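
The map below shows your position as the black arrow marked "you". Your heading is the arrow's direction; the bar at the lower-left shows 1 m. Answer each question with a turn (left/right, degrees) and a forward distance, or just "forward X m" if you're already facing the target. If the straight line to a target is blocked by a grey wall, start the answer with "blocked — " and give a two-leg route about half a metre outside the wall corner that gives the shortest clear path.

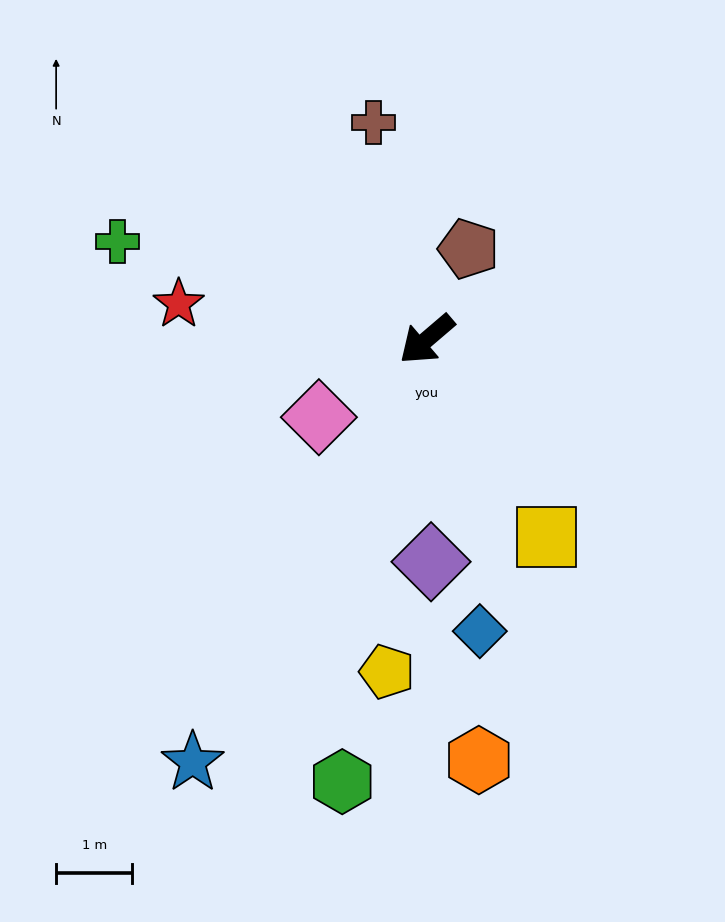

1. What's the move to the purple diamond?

turn left 51°, forward 2.9 m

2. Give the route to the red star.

turn right 49°, forward 3.3 m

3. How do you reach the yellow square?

turn left 81°, forward 3.0 m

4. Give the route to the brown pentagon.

turn right 155°, forward 1.3 m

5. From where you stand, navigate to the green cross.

turn right 58°, forward 4.3 m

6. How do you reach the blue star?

turn left 21°, forward 6.3 m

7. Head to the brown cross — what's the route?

turn right 117°, forward 2.9 m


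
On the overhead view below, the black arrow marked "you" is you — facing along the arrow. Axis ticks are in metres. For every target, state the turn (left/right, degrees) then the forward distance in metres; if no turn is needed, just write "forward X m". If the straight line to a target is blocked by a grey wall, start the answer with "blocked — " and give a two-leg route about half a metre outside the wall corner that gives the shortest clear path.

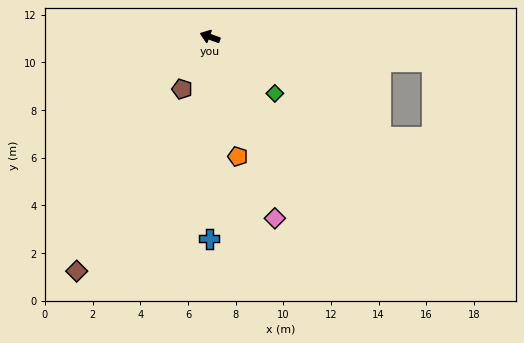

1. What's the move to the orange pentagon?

turn left 123°, forward 5.2 m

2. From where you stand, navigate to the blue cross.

turn left 110°, forward 8.5 m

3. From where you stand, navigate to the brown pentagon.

turn left 82°, forward 2.5 m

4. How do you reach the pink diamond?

turn left 130°, forward 8.1 m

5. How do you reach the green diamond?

turn left 159°, forward 3.6 m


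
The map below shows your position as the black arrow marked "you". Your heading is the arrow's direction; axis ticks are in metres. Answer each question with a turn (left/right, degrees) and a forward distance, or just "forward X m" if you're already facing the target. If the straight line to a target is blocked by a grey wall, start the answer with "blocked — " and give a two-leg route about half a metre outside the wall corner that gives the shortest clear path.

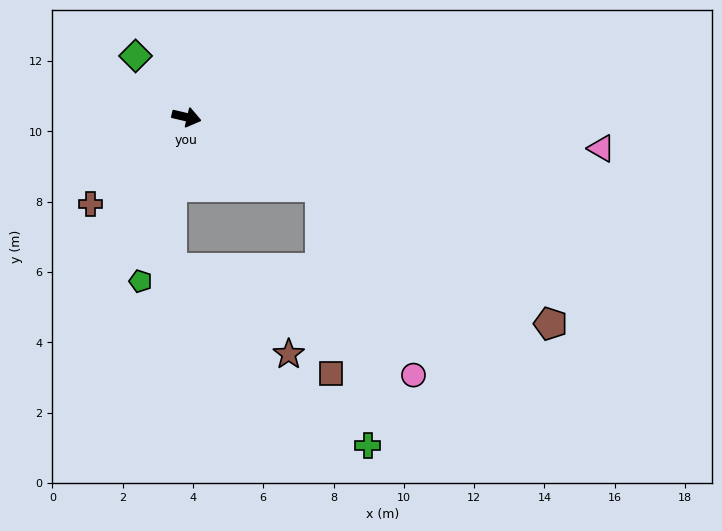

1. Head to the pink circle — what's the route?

blocked — turn right 15°, forward 4.3 m, then turn right 35°, forward 6.0 m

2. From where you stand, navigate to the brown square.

blocked — turn right 15°, forward 4.3 m, then turn right 59°, forward 5.3 m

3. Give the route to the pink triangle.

turn left 9°, forward 11.8 m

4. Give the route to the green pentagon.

turn right 93°, forward 4.8 m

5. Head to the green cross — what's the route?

blocked — turn right 15°, forward 4.3 m, then turn right 51°, forward 7.5 m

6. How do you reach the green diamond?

turn left 143°, forward 2.3 m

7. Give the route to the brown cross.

turn right 125°, forward 3.7 m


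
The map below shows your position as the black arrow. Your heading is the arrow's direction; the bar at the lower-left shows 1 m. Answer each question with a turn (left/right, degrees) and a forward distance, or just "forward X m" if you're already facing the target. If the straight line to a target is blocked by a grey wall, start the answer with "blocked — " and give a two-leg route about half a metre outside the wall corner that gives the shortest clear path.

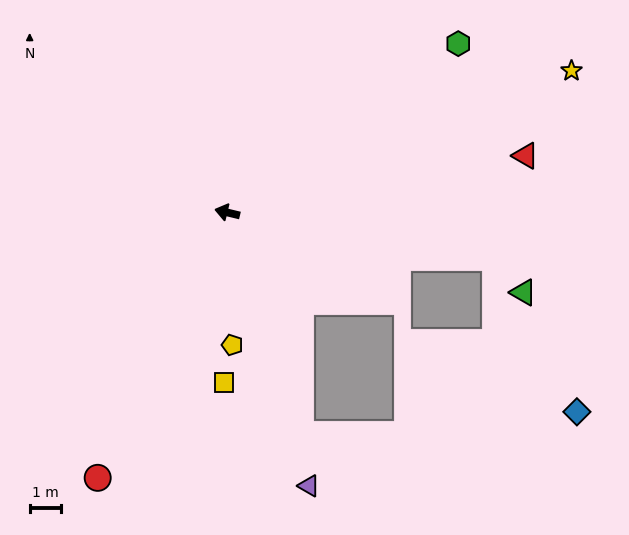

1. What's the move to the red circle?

turn left 78°, forward 9.5 m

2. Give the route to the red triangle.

turn right 156°, forward 9.8 m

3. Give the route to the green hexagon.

turn right 130°, forward 9.2 m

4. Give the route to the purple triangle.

turn left 120°, forward 9.2 m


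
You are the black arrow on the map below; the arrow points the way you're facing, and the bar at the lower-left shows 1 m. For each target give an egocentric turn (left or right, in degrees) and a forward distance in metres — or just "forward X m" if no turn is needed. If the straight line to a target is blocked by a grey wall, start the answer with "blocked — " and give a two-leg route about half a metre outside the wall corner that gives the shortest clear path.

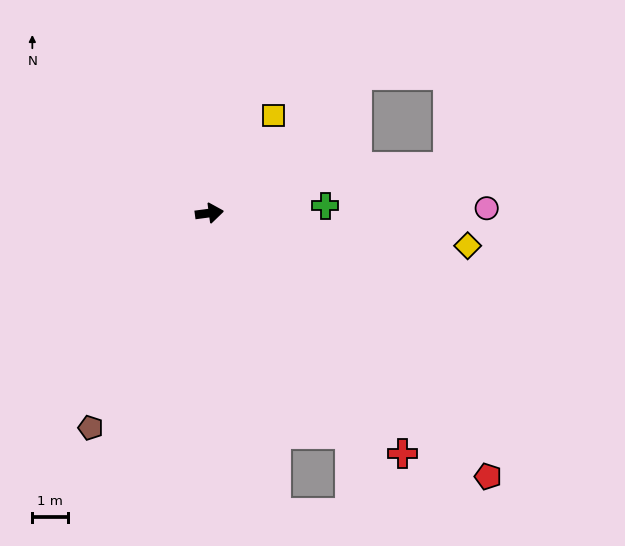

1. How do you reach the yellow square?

turn left 49°, forward 3.2 m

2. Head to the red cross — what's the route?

turn right 59°, forward 8.6 m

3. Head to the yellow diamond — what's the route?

turn right 15°, forward 7.2 m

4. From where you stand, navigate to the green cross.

turn right 4°, forward 3.2 m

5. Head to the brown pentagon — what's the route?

turn right 127°, forward 6.8 m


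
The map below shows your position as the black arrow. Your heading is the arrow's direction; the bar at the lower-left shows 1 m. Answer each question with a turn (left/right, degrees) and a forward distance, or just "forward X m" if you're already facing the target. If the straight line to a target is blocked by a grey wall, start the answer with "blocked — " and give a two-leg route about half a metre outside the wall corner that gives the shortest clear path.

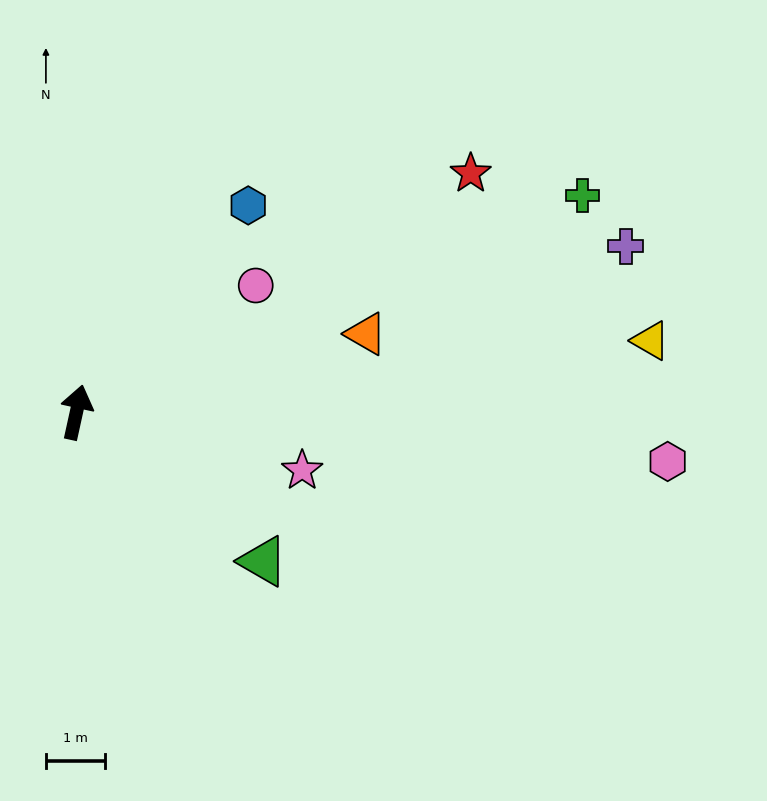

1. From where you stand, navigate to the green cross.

turn right 54°, forward 9.3 m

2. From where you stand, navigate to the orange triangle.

turn right 62°, forward 5.0 m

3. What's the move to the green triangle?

turn right 116°, forward 4.0 m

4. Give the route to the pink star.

turn right 92°, forward 3.9 m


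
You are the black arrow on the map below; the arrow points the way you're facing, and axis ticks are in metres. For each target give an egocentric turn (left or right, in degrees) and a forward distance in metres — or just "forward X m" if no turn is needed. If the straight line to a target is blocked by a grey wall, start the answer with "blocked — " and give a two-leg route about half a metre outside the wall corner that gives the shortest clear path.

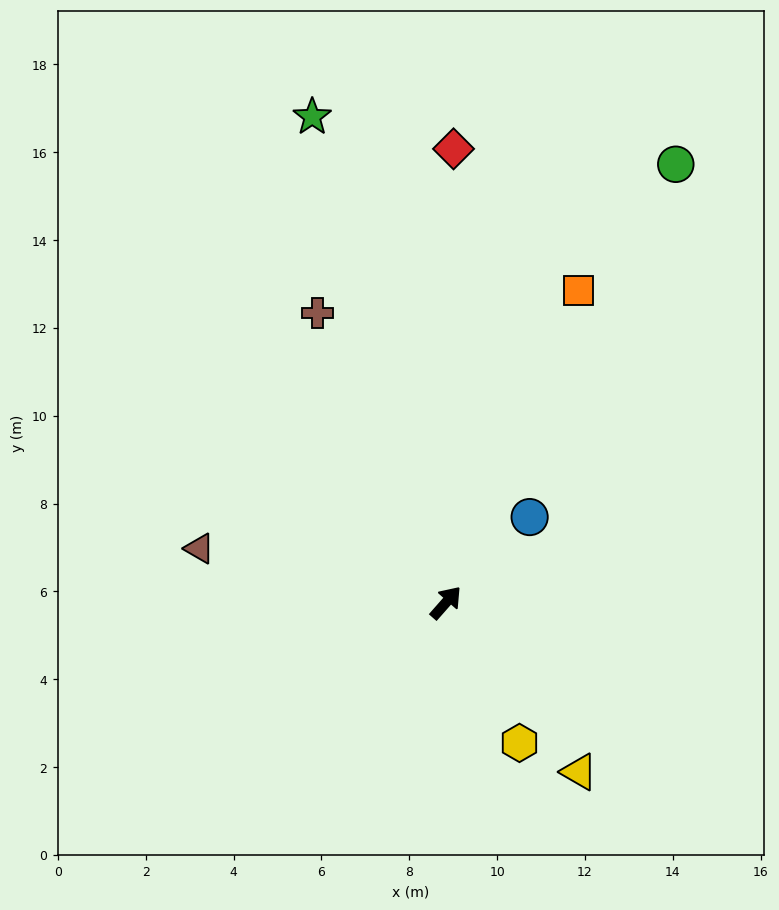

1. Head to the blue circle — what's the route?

turn right 3°, forward 2.7 m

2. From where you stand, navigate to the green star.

turn left 57°, forward 11.5 m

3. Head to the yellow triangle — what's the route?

turn right 101°, forward 4.9 m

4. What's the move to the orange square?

turn left 18°, forward 7.7 m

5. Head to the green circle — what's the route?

turn left 14°, forward 11.3 m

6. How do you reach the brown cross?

turn left 65°, forward 7.2 m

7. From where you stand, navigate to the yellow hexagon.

turn right 111°, forward 3.6 m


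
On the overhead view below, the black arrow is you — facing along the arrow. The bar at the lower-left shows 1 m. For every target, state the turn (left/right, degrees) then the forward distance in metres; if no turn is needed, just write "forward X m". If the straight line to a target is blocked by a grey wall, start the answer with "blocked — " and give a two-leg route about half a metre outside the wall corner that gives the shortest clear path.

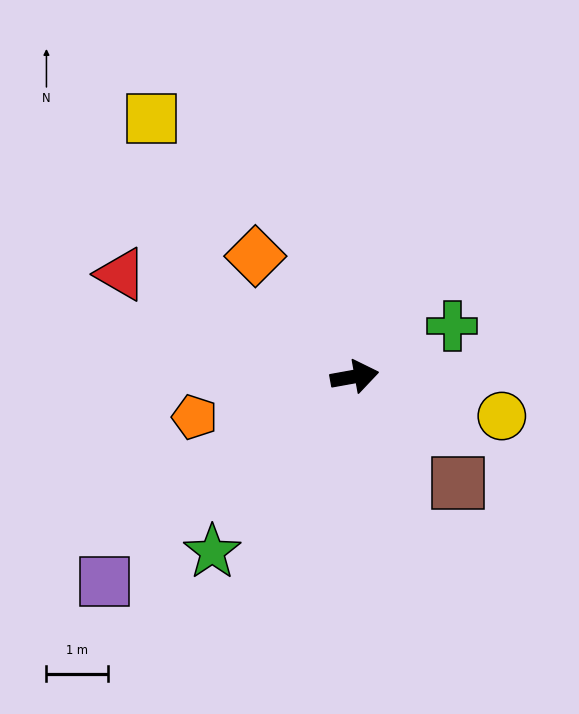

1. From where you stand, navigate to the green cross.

turn left 17°, forward 1.8 m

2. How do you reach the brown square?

turn right 56°, forward 2.4 m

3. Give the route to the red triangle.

turn left 146°, forward 4.1 m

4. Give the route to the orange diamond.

turn left 119°, forward 2.5 m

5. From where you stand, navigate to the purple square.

turn right 151°, forward 5.2 m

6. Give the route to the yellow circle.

turn right 25°, forward 2.5 m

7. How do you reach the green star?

turn right 139°, forward 3.6 m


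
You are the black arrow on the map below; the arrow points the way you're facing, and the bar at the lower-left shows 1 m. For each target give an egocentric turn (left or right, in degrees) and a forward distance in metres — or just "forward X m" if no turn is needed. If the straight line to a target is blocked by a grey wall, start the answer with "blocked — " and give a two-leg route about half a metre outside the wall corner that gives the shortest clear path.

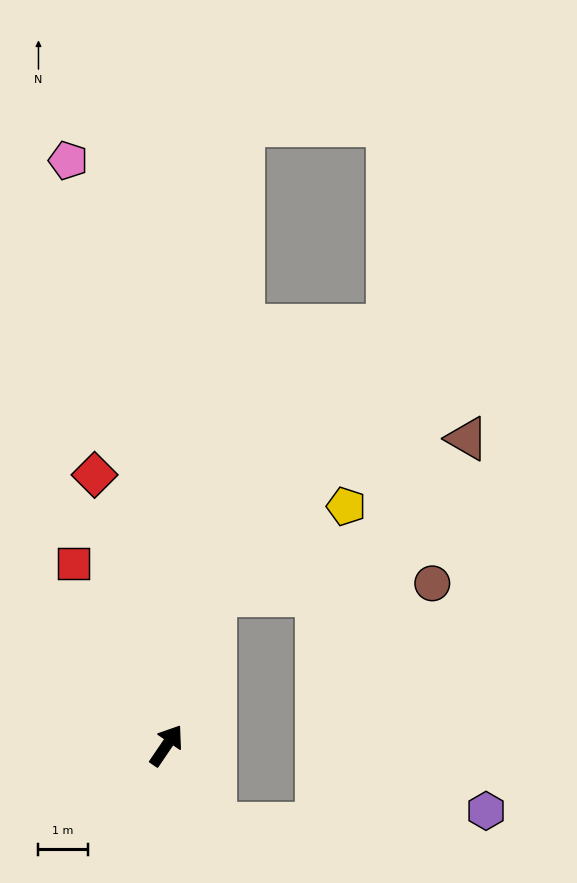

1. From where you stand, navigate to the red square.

turn left 61°, forward 4.2 m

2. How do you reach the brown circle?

blocked — turn left 16°, forward 3.2 m, then turn right 69°, forward 4.4 m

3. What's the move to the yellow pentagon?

blocked — turn left 16°, forward 3.2 m, then turn right 37°, forward 3.2 m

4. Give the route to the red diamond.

turn left 49°, forward 5.7 m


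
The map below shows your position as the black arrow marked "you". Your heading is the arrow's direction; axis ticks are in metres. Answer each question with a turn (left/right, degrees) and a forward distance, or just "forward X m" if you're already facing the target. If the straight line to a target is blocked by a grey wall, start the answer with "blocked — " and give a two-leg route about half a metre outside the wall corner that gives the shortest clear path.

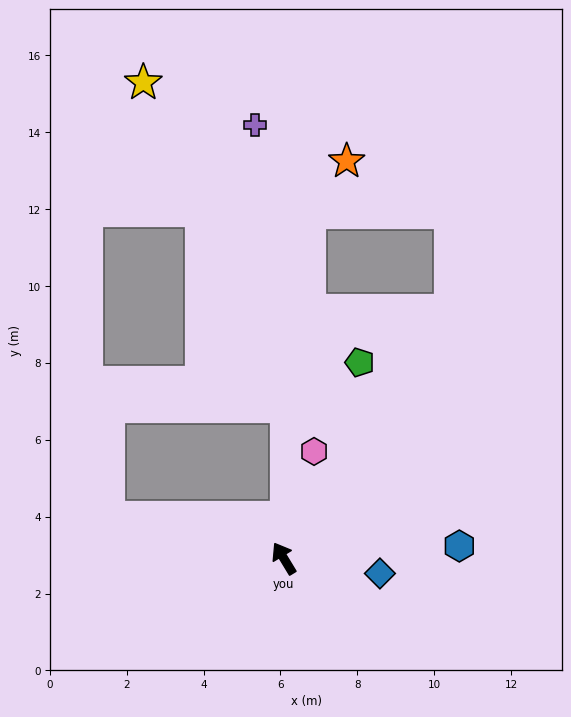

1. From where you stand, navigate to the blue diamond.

turn right 130°, forward 2.5 m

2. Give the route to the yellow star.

blocked — turn right 32°, forward 4.0 m, then turn left 25°, forward 9.2 m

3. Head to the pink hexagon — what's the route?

turn right 47°, forward 2.9 m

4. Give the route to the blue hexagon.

turn right 117°, forward 4.6 m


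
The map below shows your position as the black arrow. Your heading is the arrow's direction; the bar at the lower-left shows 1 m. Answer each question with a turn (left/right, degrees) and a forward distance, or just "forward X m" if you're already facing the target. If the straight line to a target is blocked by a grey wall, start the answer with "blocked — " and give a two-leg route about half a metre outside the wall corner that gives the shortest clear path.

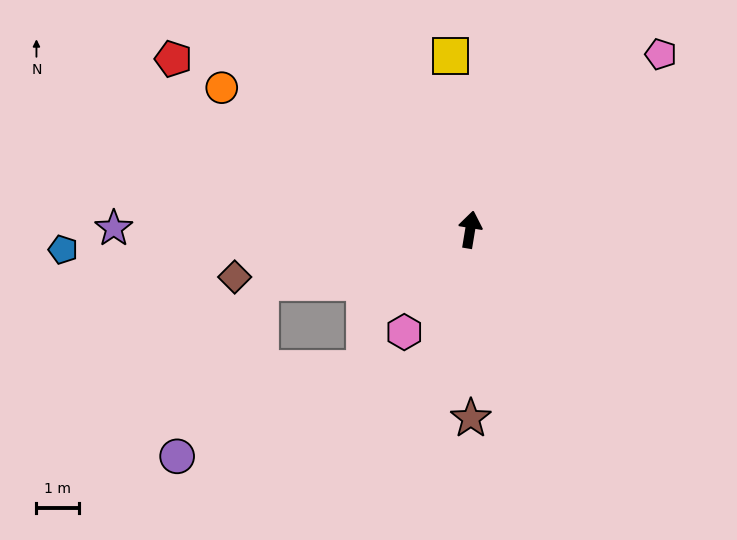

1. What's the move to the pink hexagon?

turn left 157°, forward 2.9 m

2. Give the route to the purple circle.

blocked — turn left 114°, forward 5.1 m, then turn left 50°, forward 4.6 m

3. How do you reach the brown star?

turn right 170°, forward 4.5 m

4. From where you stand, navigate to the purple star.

turn left 99°, forward 8.5 m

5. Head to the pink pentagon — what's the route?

turn right 38°, forward 6.1 m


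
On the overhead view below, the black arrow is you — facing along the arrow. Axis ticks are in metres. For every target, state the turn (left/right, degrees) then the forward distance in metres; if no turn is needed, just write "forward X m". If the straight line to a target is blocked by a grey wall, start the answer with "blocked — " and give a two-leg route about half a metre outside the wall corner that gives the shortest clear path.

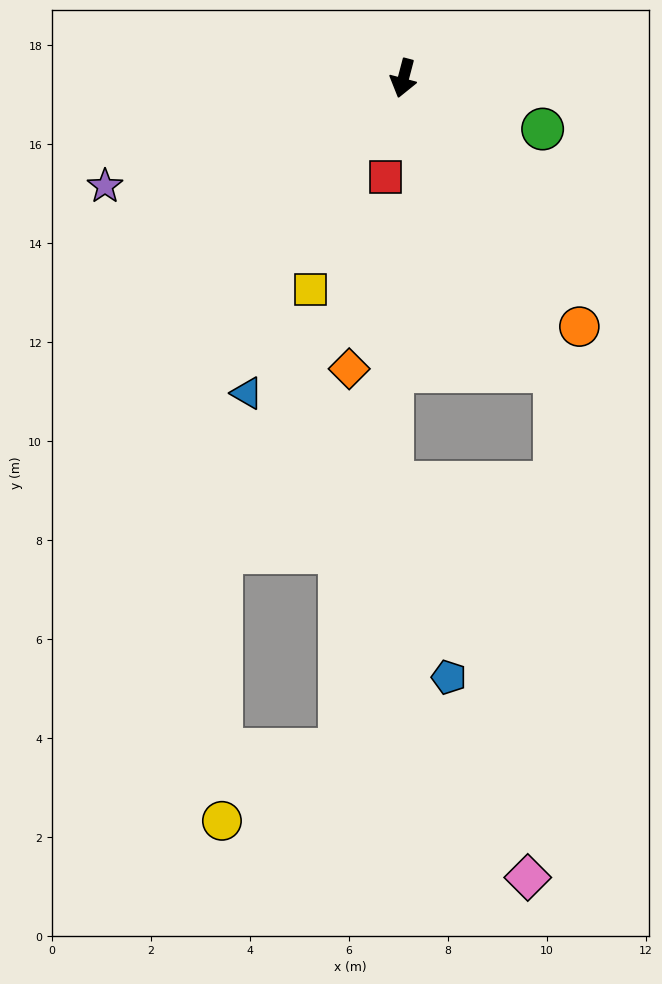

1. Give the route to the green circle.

turn left 85°, forward 3.0 m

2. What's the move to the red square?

turn left 4°, forward 2.0 m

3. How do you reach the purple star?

turn right 55°, forward 6.4 m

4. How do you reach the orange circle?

turn left 50°, forward 6.1 m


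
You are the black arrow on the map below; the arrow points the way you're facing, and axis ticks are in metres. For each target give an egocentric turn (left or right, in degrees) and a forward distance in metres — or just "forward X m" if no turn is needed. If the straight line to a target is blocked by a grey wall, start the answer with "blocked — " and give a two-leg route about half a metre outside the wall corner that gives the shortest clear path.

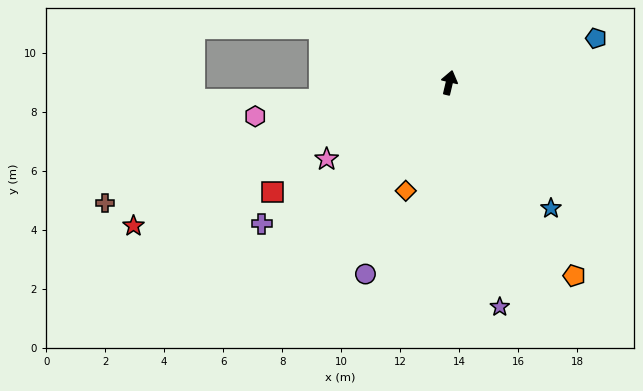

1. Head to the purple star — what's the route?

turn right 154°, forward 7.8 m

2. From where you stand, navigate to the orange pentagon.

turn right 134°, forward 7.8 m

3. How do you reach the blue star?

turn right 128°, forward 5.5 m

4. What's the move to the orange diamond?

turn left 171°, forward 4.0 m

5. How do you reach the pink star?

turn left 135°, forward 4.9 m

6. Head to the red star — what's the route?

turn left 128°, forward 11.8 m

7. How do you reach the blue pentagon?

turn right 60°, forward 5.2 m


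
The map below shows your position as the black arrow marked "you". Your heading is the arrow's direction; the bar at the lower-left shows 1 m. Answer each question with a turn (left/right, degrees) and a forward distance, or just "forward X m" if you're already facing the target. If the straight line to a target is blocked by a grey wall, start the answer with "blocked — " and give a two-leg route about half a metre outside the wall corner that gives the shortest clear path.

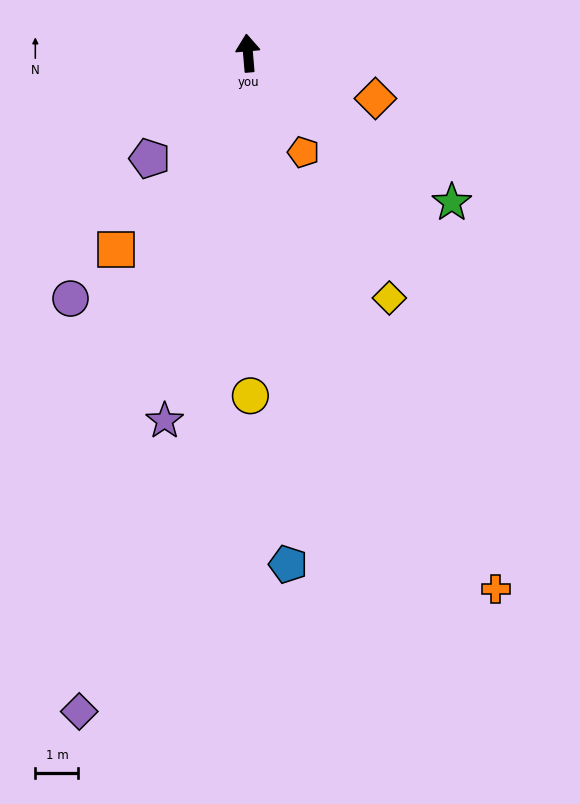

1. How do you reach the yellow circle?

turn left 176°, forward 7.9 m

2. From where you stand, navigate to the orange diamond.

turn right 114°, forward 3.1 m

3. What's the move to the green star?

turn right 131°, forward 5.9 m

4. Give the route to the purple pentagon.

turn left 132°, forward 3.3 m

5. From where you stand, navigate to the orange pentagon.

turn right 156°, forward 2.6 m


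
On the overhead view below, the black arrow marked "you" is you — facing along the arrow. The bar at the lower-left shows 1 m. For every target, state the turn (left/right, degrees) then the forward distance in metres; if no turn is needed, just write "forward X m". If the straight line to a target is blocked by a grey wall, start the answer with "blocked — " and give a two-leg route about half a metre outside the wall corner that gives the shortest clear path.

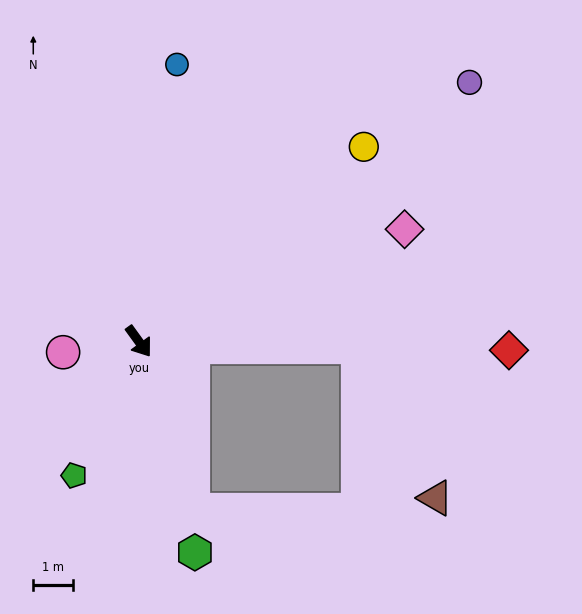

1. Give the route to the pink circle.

turn right 118°, forward 1.9 m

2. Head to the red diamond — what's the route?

turn left 53°, forward 9.2 m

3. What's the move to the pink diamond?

turn left 77°, forward 7.2 m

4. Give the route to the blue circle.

turn left 136°, forward 7.0 m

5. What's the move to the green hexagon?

turn right 21°, forward 5.4 m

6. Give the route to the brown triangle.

blocked — turn left 53°, forward 5.5 m, then turn right 62°, forward 4.2 m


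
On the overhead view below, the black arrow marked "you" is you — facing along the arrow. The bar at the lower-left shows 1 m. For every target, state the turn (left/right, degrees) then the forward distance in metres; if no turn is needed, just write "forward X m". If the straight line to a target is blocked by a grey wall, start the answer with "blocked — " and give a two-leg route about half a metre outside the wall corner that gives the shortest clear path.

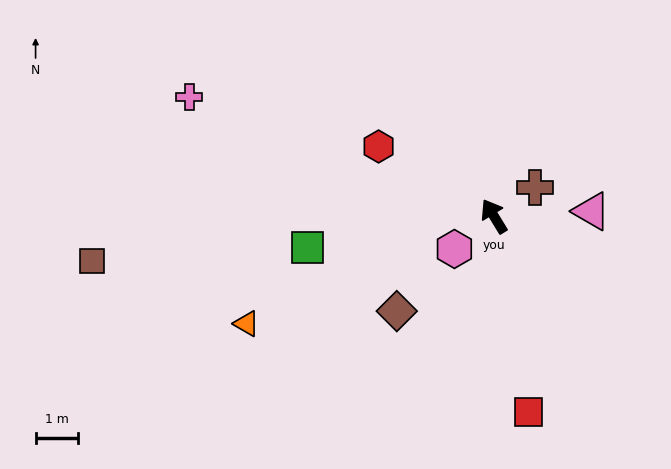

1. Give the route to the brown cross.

turn right 87°, forward 1.2 m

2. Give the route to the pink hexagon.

turn left 98°, forward 1.2 m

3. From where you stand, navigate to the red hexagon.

turn left 27°, forward 3.2 m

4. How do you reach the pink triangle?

turn right 118°, forward 2.3 m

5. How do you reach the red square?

turn left 159°, forward 4.6 m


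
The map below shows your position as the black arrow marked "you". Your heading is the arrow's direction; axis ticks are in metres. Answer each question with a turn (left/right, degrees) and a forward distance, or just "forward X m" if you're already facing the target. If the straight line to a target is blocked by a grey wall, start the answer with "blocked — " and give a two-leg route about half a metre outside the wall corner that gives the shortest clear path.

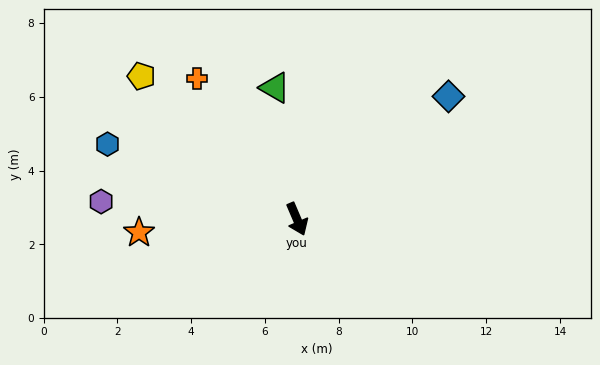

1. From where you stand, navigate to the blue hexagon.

turn right 135°, forward 5.5 m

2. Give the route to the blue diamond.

turn left 106°, forward 5.3 m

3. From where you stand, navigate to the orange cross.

turn right 168°, forward 4.7 m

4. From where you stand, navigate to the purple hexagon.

turn right 118°, forward 5.3 m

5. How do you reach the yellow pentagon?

turn right 156°, forward 5.7 m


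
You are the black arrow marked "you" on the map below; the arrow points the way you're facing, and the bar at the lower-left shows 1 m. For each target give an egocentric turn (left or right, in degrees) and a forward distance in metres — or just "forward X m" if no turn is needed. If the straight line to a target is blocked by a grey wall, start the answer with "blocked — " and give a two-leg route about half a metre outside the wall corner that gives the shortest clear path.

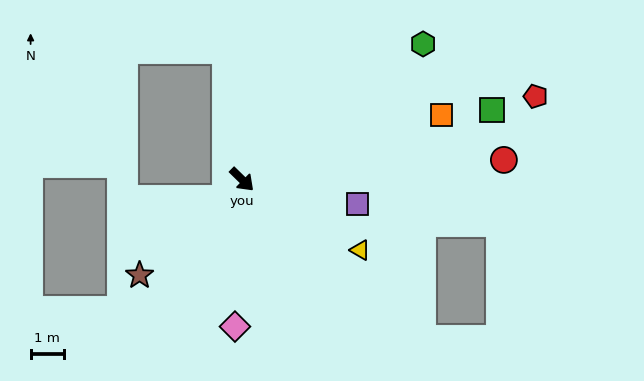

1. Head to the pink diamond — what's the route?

turn right 48°, forward 4.4 m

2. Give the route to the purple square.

turn left 32°, forward 3.6 m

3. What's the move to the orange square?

turn left 62°, forward 6.3 m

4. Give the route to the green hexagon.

turn left 81°, forward 6.8 m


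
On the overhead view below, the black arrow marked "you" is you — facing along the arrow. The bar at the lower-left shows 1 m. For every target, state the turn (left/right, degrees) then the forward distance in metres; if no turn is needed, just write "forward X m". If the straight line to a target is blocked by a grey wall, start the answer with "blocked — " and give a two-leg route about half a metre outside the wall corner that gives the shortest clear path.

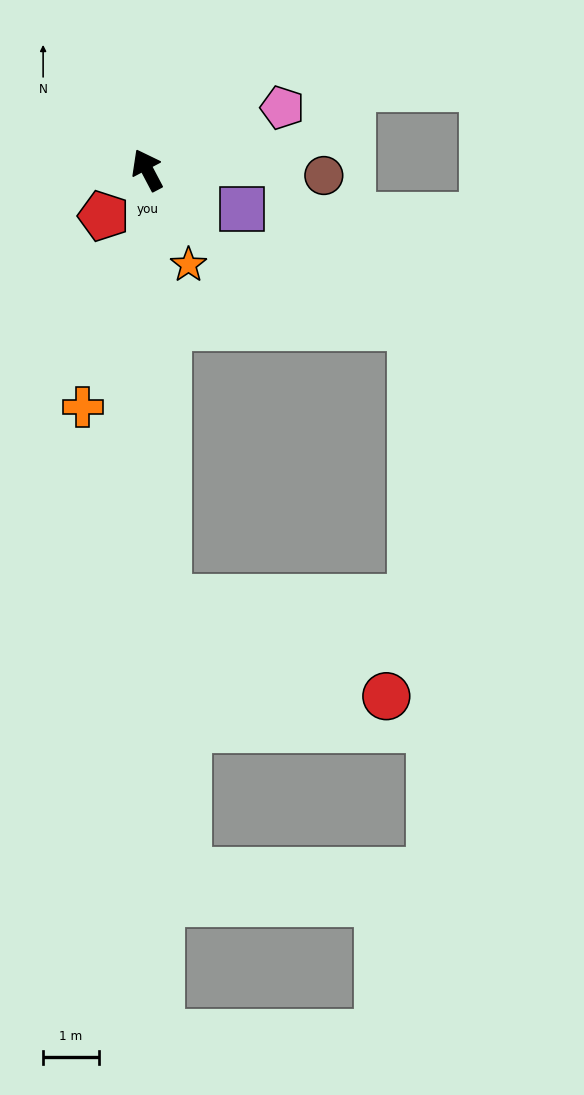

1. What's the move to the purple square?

turn right 140°, forward 1.8 m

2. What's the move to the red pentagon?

turn left 109°, forward 1.1 m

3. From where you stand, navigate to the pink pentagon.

turn right 93°, forward 2.7 m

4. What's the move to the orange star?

turn left 176°, forward 1.9 m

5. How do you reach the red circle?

blocked — turn left 155°, forward 7.7 m, then turn left 63°, forward 4.3 m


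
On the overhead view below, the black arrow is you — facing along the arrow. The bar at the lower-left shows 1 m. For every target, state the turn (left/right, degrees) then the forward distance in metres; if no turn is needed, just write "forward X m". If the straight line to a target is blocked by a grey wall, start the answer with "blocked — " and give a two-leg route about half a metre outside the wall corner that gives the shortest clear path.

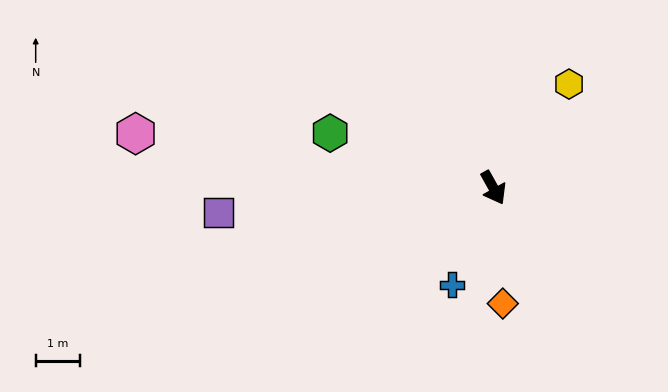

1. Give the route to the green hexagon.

turn right 138°, forward 3.9 m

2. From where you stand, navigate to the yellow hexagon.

turn left 115°, forward 2.9 m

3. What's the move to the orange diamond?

turn right 25°, forward 2.6 m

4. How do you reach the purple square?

turn right 114°, forward 6.2 m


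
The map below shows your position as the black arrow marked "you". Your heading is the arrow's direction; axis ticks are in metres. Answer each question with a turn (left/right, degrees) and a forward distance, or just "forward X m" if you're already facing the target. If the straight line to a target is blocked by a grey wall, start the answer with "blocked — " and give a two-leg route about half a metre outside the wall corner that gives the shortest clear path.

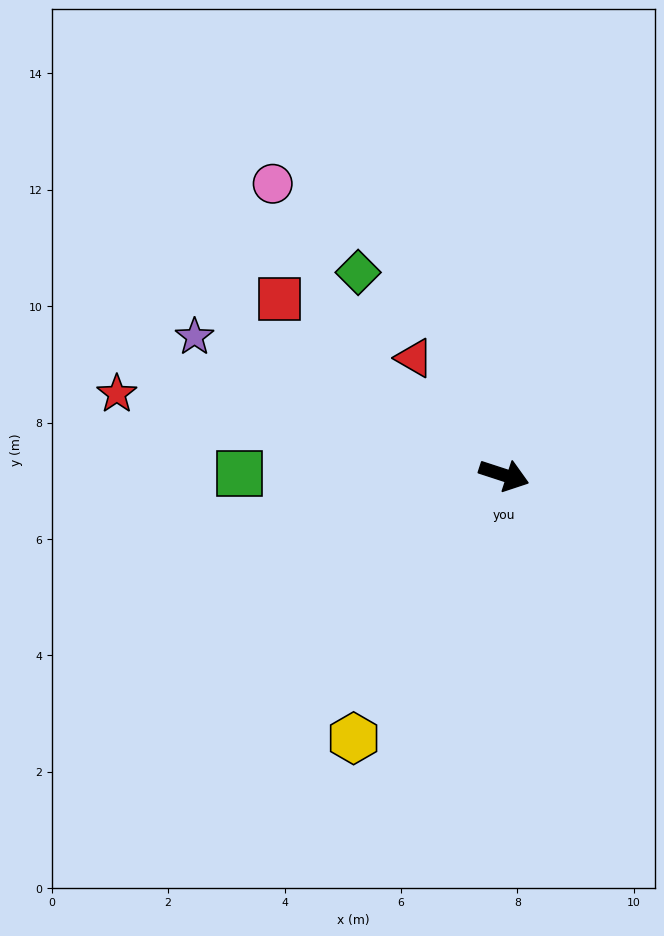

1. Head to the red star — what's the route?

turn right 174°, forward 6.8 m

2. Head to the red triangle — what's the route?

turn left 146°, forward 2.5 m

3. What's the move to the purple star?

turn left 174°, forward 5.8 m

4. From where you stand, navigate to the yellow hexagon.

turn right 102°, forward 5.2 m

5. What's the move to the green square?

turn right 162°, forward 4.5 m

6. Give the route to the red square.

turn left 160°, forward 4.9 m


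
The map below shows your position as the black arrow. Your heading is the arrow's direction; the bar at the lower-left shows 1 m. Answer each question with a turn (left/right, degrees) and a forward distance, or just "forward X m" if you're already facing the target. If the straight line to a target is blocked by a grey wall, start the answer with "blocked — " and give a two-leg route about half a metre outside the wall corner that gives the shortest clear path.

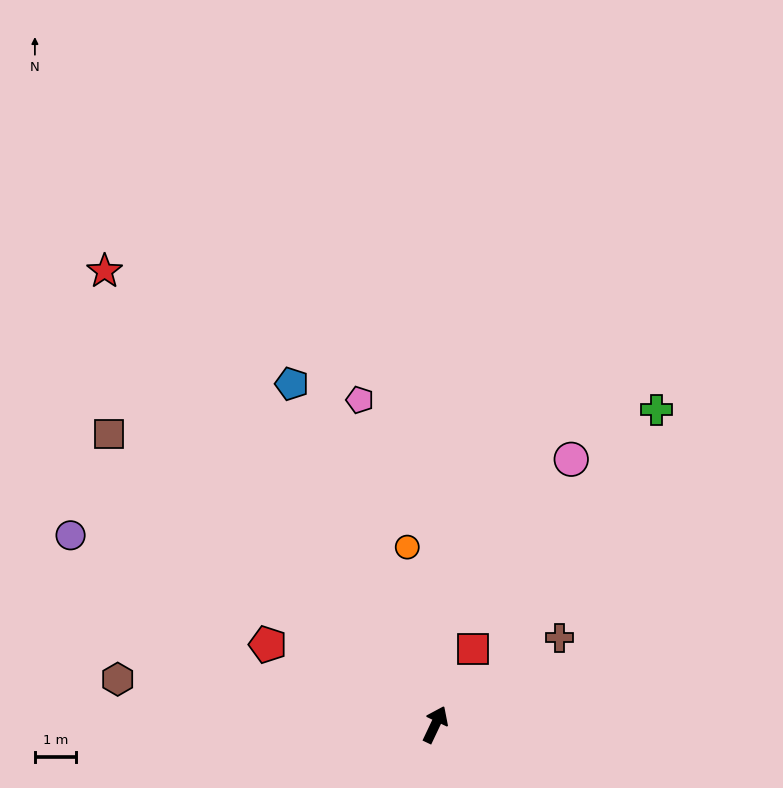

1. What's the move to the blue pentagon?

turn left 48°, forward 9.1 m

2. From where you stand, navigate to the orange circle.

turn left 34°, forward 4.4 m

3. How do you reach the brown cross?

turn right 30°, forward 3.7 m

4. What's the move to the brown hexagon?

turn left 107°, forward 7.9 m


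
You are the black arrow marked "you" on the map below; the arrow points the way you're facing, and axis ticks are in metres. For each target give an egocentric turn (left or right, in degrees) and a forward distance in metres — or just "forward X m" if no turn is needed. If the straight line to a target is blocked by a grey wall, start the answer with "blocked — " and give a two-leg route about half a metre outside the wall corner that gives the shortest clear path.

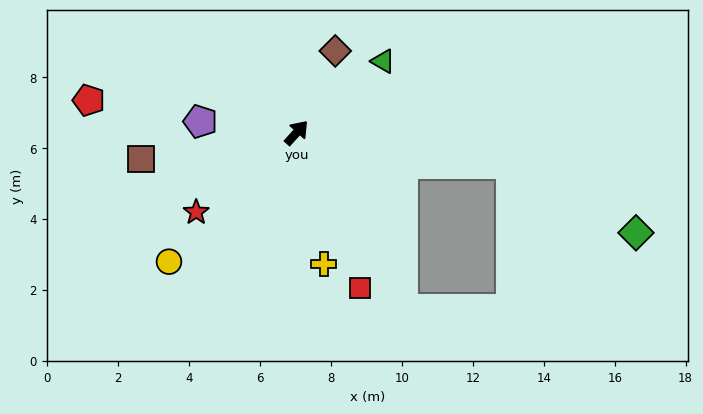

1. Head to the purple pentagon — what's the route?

turn left 125°, forward 2.7 m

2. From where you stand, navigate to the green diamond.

blocked — turn right 56°, forward 6.1 m, then turn right 21°, forward 4.0 m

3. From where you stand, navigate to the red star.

turn left 170°, forward 3.6 m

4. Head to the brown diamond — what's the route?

turn left 17°, forward 2.5 m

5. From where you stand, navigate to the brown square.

turn left 142°, forward 4.5 m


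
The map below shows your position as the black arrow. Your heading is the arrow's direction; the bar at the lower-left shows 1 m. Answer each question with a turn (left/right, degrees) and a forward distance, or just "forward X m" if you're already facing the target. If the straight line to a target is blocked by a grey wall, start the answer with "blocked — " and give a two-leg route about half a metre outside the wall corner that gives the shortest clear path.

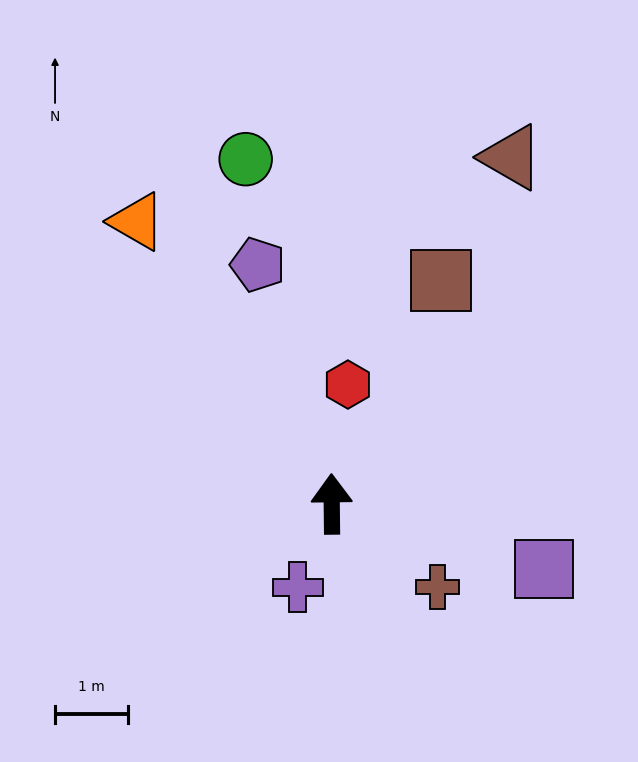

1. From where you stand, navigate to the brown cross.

turn right 129°, forward 1.8 m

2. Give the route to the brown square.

turn right 27°, forward 3.4 m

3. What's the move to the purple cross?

turn left 157°, forward 1.2 m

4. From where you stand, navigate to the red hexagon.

turn right 8°, forward 1.6 m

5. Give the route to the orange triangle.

turn left 34°, forward 4.7 m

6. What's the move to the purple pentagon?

turn left 17°, forward 3.4 m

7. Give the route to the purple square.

turn right 108°, forward 3.0 m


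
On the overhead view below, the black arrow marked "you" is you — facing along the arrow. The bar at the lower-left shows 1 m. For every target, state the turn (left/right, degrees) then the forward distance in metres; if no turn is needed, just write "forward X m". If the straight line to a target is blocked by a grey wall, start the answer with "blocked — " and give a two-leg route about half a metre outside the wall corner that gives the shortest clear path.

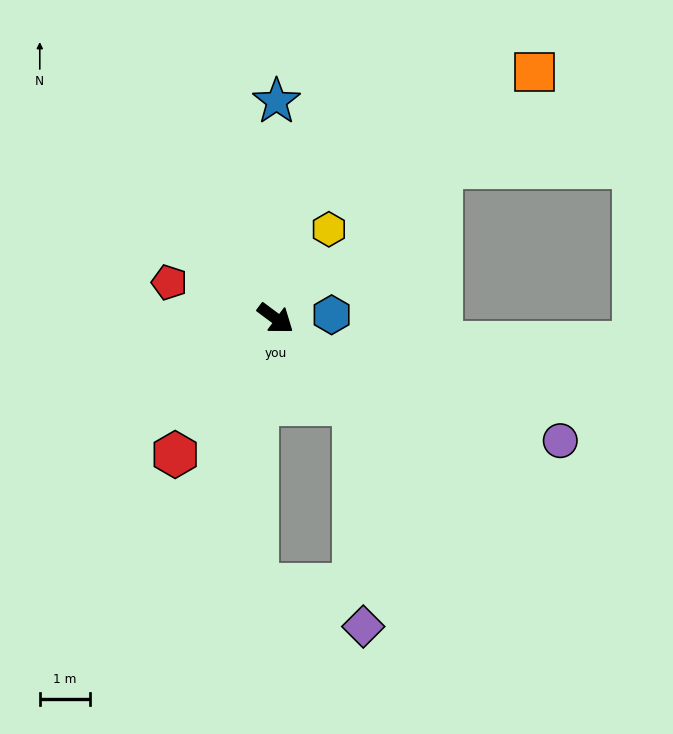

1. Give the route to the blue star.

turn left 126°, forward 4.3 m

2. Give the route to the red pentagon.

turn right 162°, forward 2.2 m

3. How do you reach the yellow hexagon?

turn left 96°, forward 2.1 m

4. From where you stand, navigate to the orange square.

turn left 80°, forward 7.1 m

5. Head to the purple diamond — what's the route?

blocked — turn right 11°, forward 2.3 m, then turn right 40°, forward 4.4 m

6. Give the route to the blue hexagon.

turn left 40°, forward 1.1 m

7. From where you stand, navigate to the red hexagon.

turn right 90°, forward 3.4 m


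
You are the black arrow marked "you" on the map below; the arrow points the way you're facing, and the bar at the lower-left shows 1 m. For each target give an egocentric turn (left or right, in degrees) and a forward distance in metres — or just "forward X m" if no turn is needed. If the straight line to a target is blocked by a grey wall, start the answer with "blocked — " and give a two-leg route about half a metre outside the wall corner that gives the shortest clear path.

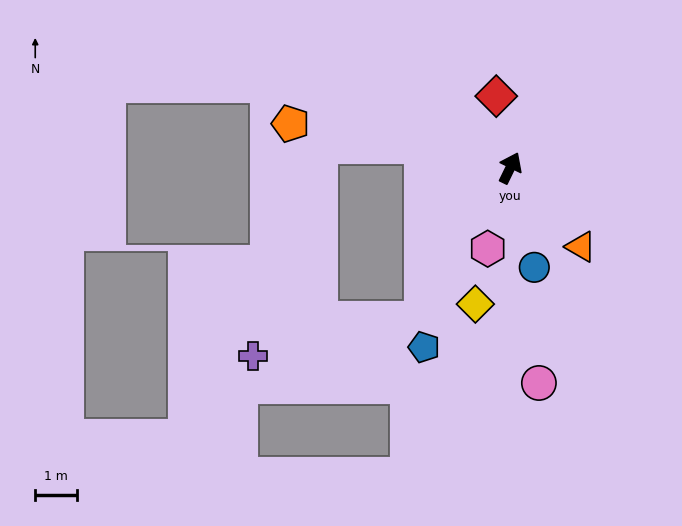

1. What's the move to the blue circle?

turn right 140°, forward 2.4 m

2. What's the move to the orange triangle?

turn right 112°, forward 2.5 m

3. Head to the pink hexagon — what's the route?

turn right 170°, forward 2.0 m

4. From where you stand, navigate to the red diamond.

turn left 37°, forward 1.7 m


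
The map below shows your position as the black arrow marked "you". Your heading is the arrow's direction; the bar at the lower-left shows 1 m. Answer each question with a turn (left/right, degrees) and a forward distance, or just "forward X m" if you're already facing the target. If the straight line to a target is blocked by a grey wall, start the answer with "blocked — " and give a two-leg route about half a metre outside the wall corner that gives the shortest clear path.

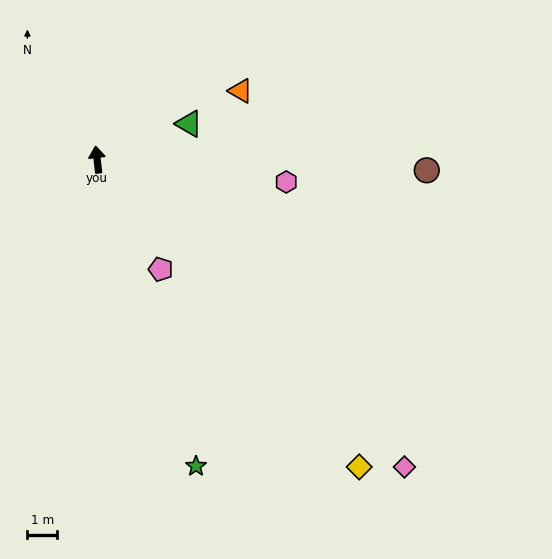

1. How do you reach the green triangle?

turn right 75°, forward 3.3 m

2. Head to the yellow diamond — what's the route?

turn right 146°, forward 13.6 m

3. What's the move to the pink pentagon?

turn right 157°, forward 4.3 m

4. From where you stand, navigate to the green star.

turn right 169°, forward 10.9 m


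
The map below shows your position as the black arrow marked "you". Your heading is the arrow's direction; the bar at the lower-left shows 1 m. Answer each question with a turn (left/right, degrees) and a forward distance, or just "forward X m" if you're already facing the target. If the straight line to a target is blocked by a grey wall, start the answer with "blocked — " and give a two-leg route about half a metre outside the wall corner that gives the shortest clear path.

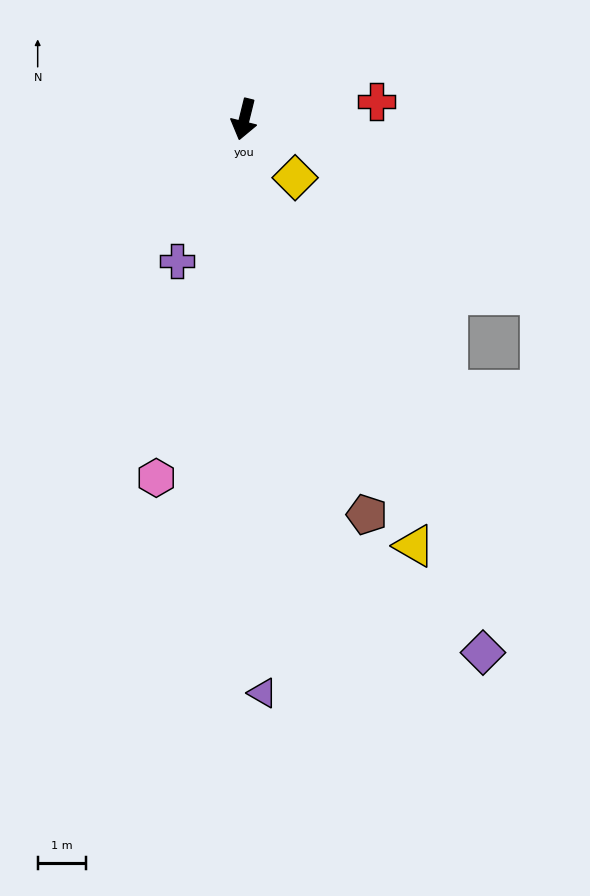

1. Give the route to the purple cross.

turn right 11°, forward 3.3 m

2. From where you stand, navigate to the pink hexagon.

forward 7.7 m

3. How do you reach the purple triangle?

turn left 16°, forward 12.0 m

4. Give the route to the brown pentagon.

turn left 31°, forward 8.7 m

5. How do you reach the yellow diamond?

turn left 55°, forward 1.6 m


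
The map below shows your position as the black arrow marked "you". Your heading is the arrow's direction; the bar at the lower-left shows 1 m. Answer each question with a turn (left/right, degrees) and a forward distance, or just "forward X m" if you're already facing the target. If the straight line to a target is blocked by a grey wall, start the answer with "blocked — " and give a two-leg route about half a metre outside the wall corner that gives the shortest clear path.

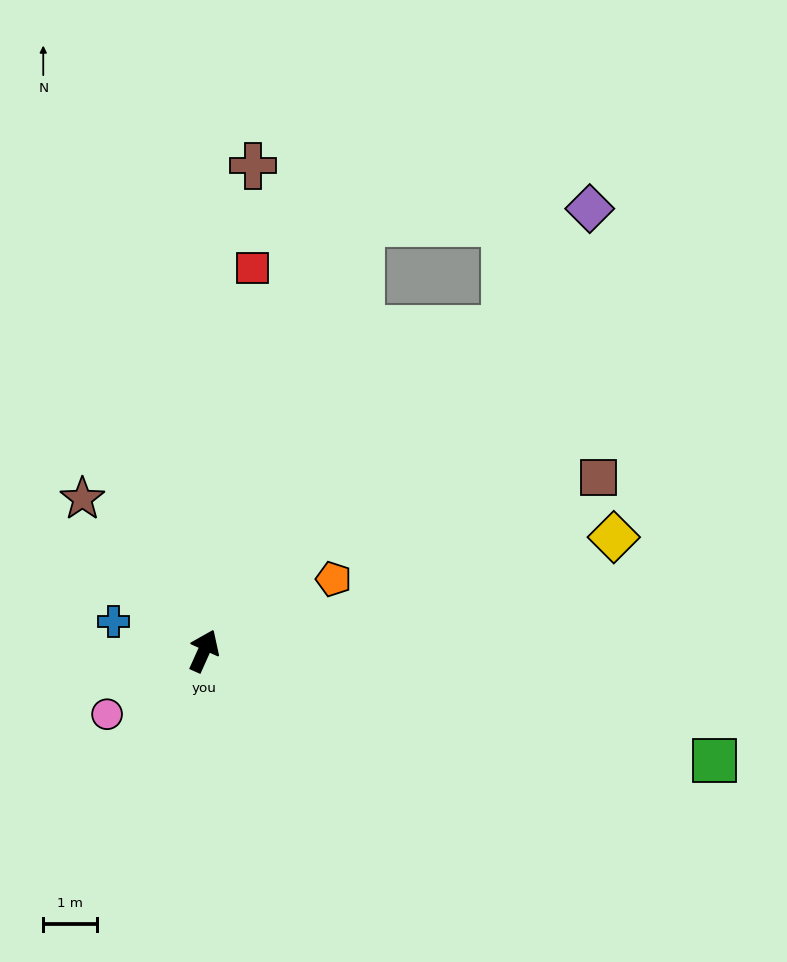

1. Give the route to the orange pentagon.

turn right 37°, forward 2.7 m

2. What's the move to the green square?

turn right 78°, forward 9.7 m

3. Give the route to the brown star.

turn left 63°, forward 3.6 m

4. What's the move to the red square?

turn left 17°, forward 7.1 m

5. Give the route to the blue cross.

turn left 96°, forward 1.8 m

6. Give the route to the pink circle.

turn left 147°, forward 2.1 m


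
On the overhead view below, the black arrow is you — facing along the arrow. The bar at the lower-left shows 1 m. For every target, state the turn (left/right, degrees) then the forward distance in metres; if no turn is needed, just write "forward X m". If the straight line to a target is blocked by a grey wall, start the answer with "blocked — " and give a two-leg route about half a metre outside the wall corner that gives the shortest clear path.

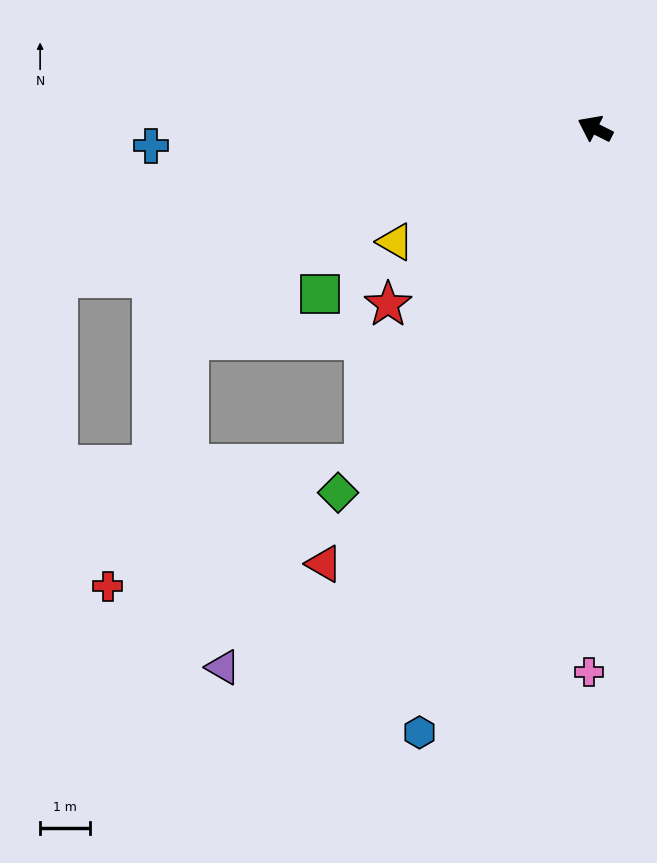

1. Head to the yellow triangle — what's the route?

turn left 56°, forward 4.6 m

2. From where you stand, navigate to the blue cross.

turn left 29°, forward 8.8 m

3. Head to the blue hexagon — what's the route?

turn left 100°, forward 12.5 m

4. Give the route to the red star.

turn left 67°, forward 5.4 m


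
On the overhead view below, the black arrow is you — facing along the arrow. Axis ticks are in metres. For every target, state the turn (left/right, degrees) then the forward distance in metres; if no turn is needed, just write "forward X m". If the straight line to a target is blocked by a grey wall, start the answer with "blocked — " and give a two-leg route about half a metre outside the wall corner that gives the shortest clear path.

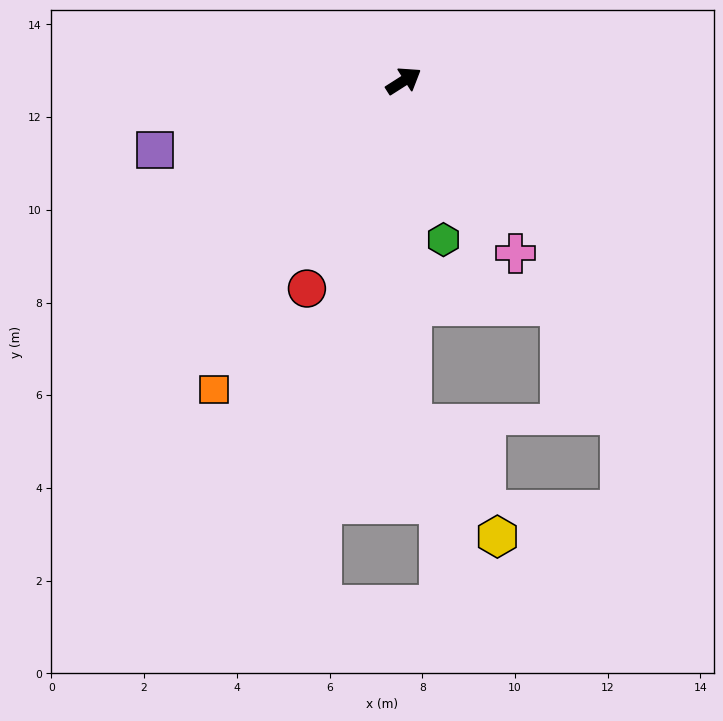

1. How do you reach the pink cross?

turn right 90°, forward 4.4 m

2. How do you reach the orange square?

turn right 154°, forward 7.8 m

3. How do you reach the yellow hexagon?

blocked — turn right 121°, forward 7.4 m, then turn left 36°, forward 3.0 m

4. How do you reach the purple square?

turn left 163°, forward 5.6 m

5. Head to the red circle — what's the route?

turn right 147°, forward 4.9 m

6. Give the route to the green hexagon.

turn right 108°, forward 3.5 m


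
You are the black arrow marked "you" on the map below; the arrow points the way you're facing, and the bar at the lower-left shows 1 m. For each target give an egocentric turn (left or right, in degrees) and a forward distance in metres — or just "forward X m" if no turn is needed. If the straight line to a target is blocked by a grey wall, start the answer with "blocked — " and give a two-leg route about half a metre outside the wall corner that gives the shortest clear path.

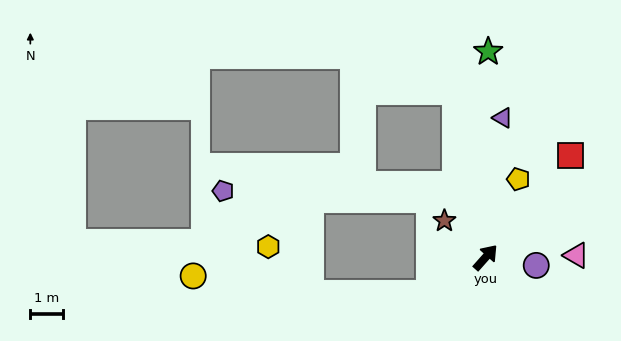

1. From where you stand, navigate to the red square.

forward 4.0 m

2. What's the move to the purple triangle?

turn left 35°, forward 4.2 m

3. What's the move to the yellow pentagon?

turn left 19°, forward 2.6 m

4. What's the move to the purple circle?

turn right 57°, forward 1.5 m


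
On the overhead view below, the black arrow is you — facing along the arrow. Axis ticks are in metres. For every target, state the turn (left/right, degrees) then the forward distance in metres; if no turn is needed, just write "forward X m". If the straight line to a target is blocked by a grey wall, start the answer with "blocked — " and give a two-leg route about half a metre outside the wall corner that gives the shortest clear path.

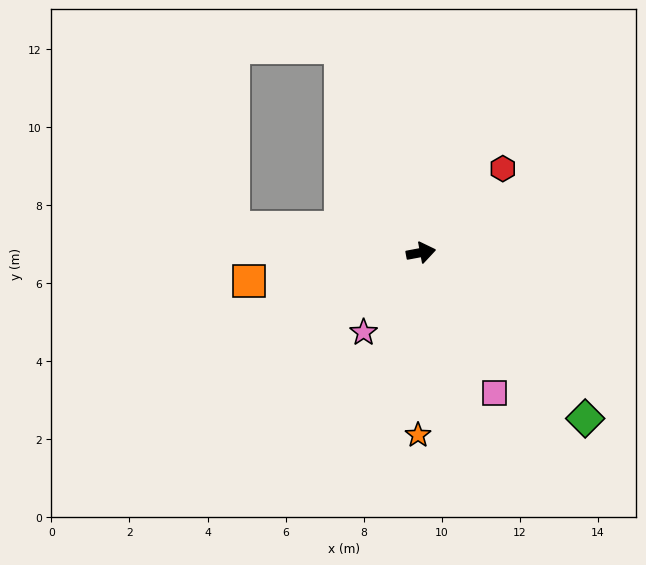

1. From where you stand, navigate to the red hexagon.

turn left 35°, forward 3.0 m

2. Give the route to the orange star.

turn right 102°, forward 4.7 m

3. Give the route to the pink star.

turn right 136°, forward 2.5 m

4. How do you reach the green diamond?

turn right 56°, forward 6.0 m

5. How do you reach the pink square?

turn right 73°, forward 4.1 m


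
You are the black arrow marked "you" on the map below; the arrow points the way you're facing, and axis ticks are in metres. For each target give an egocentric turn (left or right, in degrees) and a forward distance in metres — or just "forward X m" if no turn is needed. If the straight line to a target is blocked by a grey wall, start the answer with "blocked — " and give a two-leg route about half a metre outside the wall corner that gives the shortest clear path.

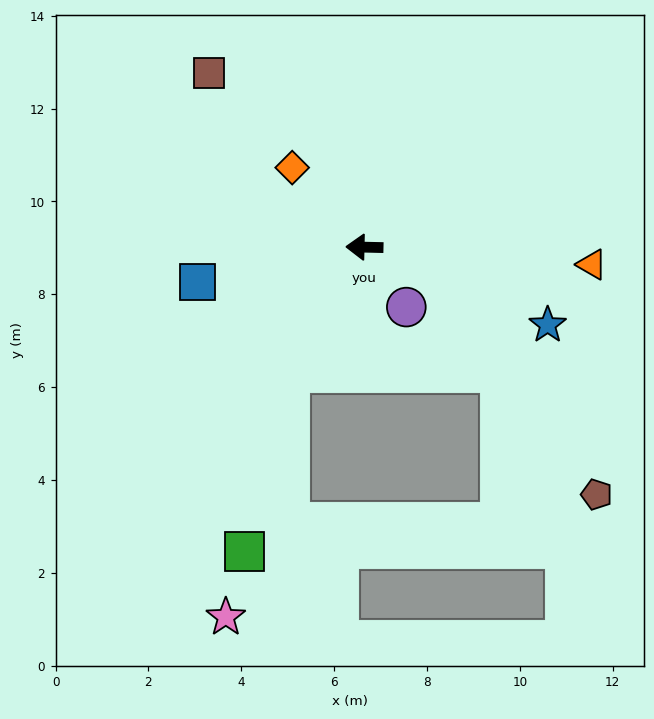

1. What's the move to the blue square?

turn left 13°, forward 3.7 m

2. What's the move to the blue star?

turn left 158°, forward 4.3 m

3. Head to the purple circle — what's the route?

turn left 126°, forward 1.6 m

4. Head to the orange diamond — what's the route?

turn right 46°, forward 2.3 m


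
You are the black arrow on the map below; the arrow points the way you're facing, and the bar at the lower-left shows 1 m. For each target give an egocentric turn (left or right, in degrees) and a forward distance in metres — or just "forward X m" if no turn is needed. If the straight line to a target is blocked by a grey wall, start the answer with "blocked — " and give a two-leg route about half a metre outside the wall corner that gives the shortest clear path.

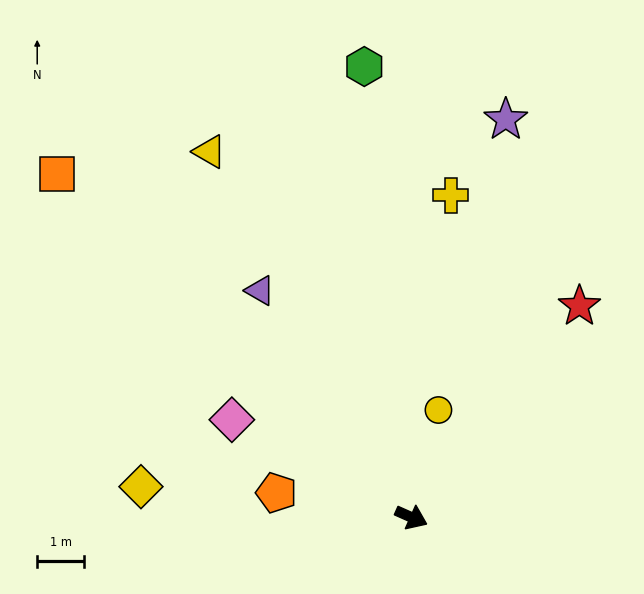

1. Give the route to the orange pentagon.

turn right 166°, forward 2.9 m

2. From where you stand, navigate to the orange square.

turn left 160°, forward 10.6 m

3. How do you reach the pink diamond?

turn left 175°, forward 4.4 m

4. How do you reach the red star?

turn left 75°, forward 5.8 m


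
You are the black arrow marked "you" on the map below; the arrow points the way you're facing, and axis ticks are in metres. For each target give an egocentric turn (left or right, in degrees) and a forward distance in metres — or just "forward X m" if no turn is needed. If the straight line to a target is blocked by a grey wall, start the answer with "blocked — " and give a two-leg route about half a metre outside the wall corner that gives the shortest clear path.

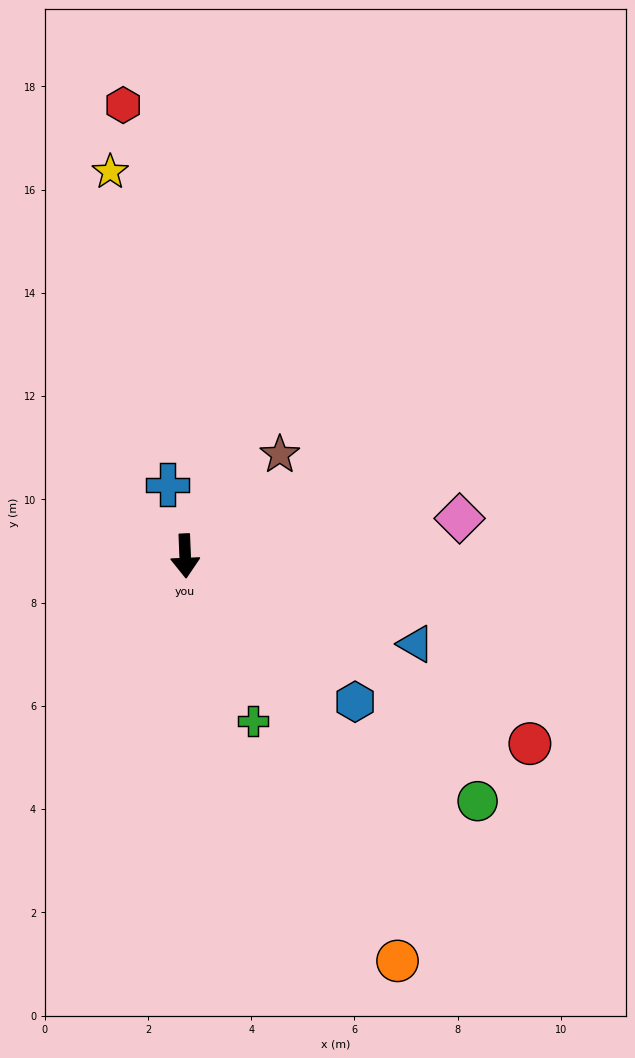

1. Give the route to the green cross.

turn left 20°, forward 3.5 m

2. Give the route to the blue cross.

turn right 168°, forward 1.4 m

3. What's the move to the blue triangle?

turn left 67°, forward 4.8 m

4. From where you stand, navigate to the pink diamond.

turn left 95°, forward 5.4 m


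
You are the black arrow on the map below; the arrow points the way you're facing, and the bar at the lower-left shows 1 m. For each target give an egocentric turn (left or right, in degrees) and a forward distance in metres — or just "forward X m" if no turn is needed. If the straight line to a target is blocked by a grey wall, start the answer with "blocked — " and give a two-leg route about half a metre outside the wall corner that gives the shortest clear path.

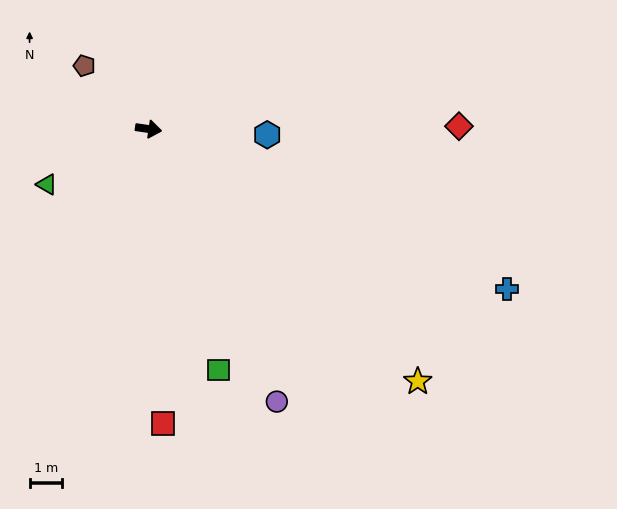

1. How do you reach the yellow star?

turn right 35°, forward 11.4 m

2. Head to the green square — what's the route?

turn right 65°, forward 7.7 m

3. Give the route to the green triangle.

turn right 143°, forward 3.6 m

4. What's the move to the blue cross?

turn right 16°, forward 12.1 m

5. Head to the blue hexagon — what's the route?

turn left 6°, forward 3.7 m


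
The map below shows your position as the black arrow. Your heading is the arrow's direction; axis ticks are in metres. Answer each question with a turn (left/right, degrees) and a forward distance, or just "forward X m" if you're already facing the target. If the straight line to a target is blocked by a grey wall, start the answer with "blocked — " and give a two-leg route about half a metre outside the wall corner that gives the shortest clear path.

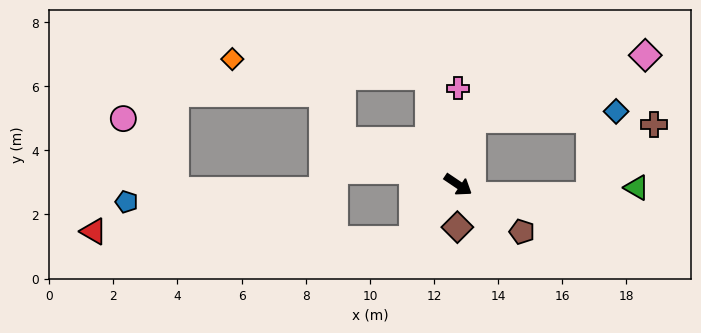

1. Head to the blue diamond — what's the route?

blocked — turn left 112°, forward 2.1 m, then turn right 75°, forward 4.5 m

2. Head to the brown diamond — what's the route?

turn right 57°, forward 1.3 m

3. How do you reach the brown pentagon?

turn right 2°, forward 2.5 m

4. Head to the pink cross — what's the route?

turn left 124°, forward 3.0 m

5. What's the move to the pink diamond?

blocked — turn left 112°, forward 2.1 m, then turn right 58°, forward 5.8 m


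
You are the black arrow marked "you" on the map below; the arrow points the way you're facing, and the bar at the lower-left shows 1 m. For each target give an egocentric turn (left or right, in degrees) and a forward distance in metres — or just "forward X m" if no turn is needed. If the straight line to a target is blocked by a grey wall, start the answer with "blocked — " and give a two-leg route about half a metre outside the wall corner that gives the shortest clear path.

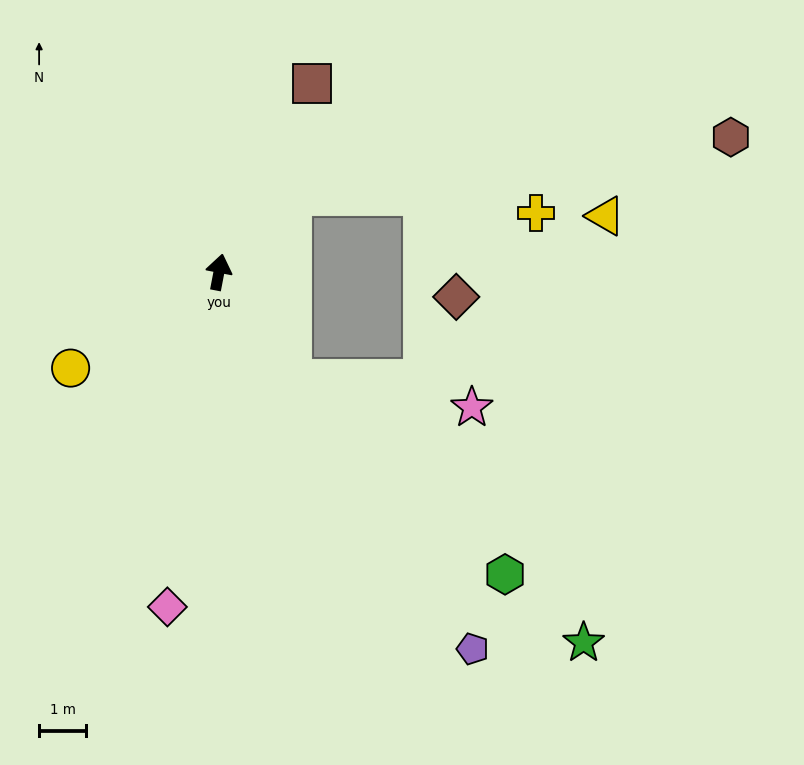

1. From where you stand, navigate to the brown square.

turn right 15°, forward 4.5 m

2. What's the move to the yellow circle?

turn left 134°, forward 3.7 m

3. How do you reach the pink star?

blocked — turn right 135°, forward 2.8 m, then turn left 47°, forward 3.9 m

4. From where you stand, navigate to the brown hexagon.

blocked — turn right 33°, forward 2.2 m, then turn right 39°, forward 9.4 m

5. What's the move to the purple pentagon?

turn right 135°, forward 9.6 m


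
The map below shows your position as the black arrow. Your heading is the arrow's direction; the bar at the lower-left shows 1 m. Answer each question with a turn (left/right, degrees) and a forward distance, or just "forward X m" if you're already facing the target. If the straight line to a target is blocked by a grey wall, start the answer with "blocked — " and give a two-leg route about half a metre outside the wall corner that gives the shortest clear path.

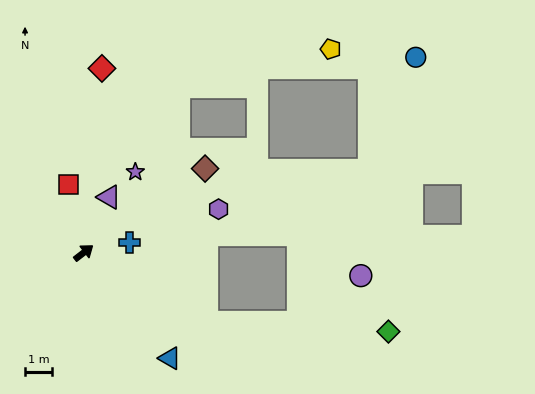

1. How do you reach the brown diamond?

turn right 3°, forward 5.5 m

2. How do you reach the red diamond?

turn left 47°, forward 6.9 m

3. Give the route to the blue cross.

turn right 25°, forward 1.8 m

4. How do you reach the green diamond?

blocked — turn right 67°, forward 5.3 m, then turn left 26°, forward 6.8 m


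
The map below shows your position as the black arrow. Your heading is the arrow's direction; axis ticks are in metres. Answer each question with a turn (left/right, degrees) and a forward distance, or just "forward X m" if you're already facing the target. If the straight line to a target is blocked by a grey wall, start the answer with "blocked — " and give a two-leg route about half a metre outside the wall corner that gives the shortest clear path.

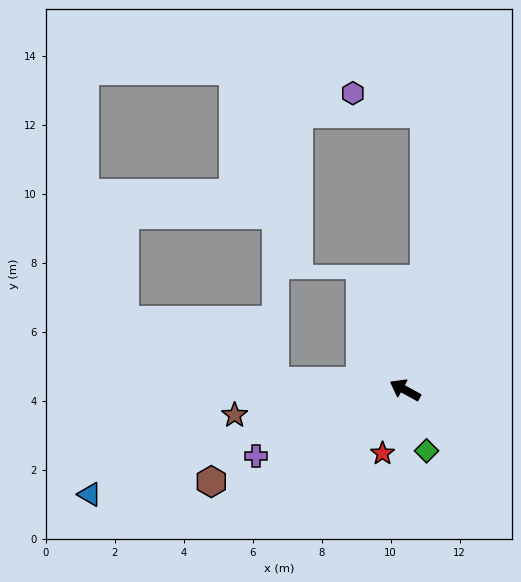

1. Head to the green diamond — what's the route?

turn left 138°, forward 1.9 m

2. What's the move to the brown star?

turn left 37°, forward 5.0 m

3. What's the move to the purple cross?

turn left 53°, forward 4.7 m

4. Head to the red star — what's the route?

turn left 99°, forward 2.0 m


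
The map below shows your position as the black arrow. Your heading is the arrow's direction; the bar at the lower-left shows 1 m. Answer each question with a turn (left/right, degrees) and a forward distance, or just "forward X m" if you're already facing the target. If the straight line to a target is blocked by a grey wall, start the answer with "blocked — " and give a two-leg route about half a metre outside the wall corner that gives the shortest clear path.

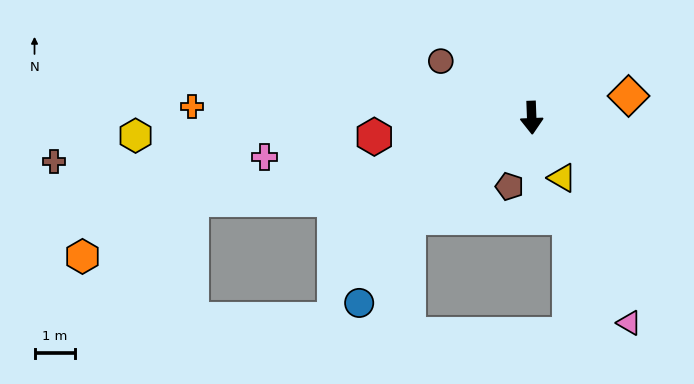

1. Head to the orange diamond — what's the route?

turn left 101°, forward 2.5 m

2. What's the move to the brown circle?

turn right 124°, forward 2.7 m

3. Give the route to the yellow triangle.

turn left 25°, forward 1.7 m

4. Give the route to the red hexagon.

turn right 85°, forward 4.0 m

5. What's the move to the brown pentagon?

turn right 20°, forward 1.8 m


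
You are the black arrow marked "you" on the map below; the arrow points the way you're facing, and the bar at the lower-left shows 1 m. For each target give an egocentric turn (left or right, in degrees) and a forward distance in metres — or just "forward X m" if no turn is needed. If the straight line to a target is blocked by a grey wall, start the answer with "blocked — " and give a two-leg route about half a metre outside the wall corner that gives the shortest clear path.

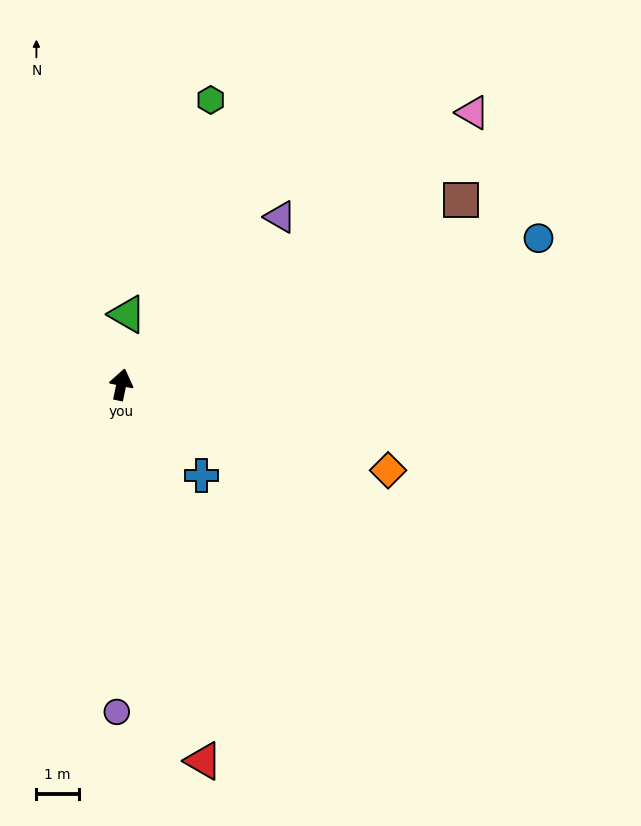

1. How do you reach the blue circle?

turn right 59°, forward 10.4 m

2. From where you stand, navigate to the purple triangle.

turn right 32°, forward 5.4 m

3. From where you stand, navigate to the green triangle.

turn left 7°, forward 1.7 m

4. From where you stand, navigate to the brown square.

turn right 50°, forward 9.1 m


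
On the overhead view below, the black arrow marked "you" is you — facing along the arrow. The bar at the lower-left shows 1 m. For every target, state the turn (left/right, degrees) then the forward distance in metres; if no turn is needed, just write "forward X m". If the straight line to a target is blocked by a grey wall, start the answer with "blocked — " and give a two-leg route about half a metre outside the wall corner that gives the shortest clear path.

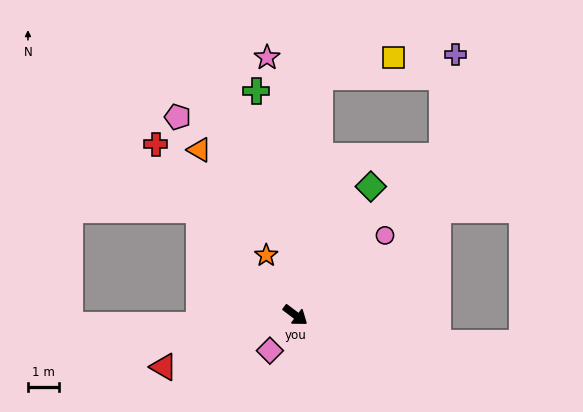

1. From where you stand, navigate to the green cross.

turn left 137°, forward 7.4 m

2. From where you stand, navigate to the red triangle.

turn right 121°, forward 4.6 m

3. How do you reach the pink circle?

turn left 79°, forward 3.9 m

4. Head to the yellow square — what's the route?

blocked — turn left 121°, forward 7.8 m, then turn right 68°, forward 2.4 m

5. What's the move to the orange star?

turn left 153°, forward 2.2 m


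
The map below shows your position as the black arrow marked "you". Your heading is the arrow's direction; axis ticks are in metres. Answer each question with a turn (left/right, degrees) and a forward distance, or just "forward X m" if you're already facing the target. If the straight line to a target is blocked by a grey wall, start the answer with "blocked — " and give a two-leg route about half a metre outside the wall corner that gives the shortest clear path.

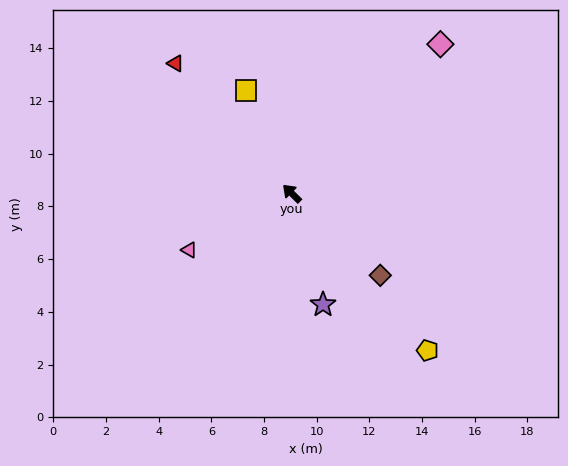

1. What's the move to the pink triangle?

turn left 73°, forward 4.4 m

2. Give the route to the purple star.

turn left 150°, forward 4.4 m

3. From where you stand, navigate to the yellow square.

turn right 22°, forward 4.3 m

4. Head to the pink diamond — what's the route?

turn right 90°, forward 8.0 m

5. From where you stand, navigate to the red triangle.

turn right 4°, forward 6.6 m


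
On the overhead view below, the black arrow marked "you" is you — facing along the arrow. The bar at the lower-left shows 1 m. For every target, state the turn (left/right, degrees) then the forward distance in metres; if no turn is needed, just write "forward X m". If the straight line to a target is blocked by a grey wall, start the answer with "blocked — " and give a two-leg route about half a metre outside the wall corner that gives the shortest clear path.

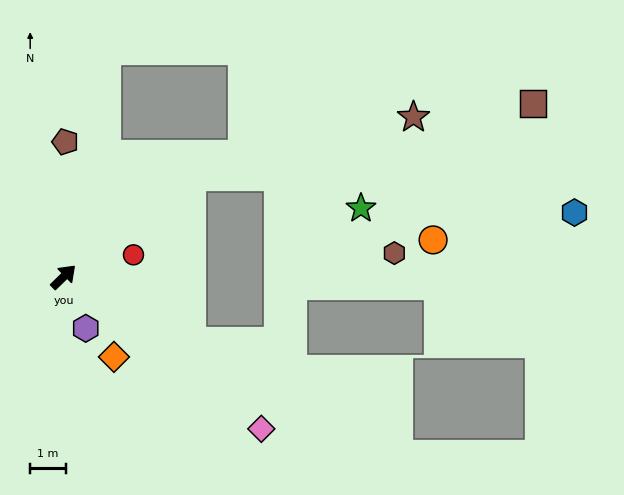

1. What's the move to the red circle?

turn right 27°, forward 2.1 m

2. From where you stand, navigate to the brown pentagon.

turn left 45°, forward 3.8 m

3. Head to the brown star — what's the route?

blocked — turn right 6°, forward 4.6 m, then turn right 24°, forward 6.5 m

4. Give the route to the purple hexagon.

turn right 111°, forward 1.6 m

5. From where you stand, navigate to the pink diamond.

turn right 82°, forward 7.0 m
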